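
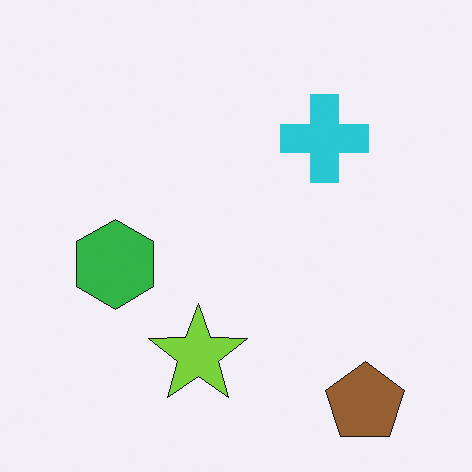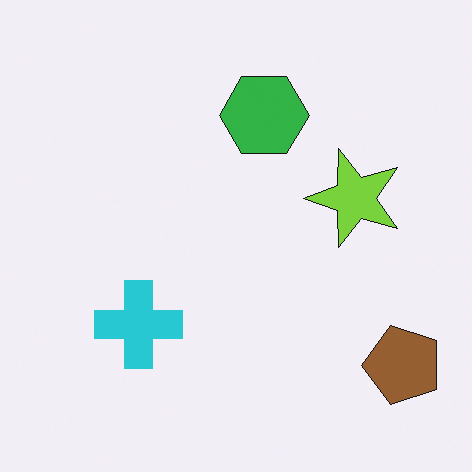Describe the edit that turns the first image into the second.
The image was transposed (reflected across the top-left ↔ bottom-right diagonal).

Shapes have swapped their row and column positions — what was in the top-right is now in the bottom-left — a diagonal reflection.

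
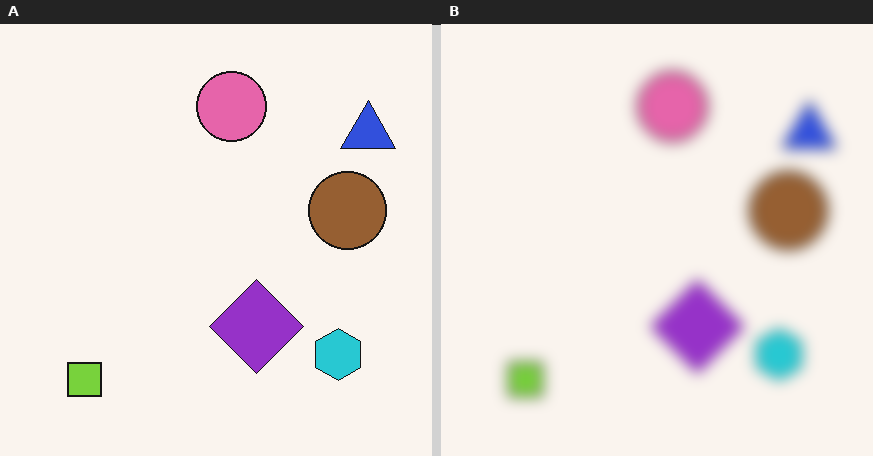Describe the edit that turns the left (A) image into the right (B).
The transformation is: strongly gaussian-blurred.

Shape edges and outlines are uniformly softened across the whole image.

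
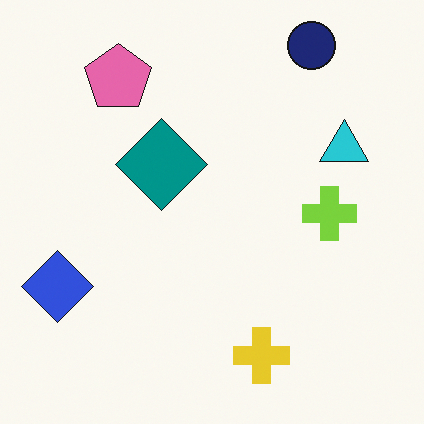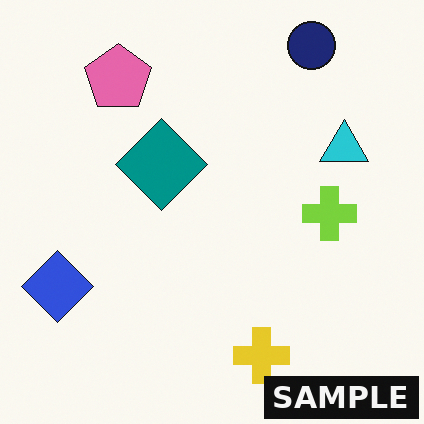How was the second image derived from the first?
It was watermarked with the text "SAMPLE" in the lower-right corner.

A dark label reading "SAMPLE" appears in the lower-right corner.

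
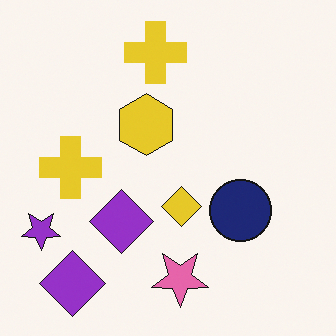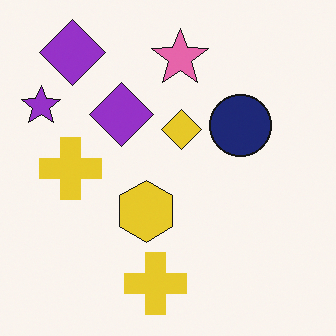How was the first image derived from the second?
The transformation is: flipped vertically (top ↔ bottom).

The pink star is in the top of the second image and the bottom of the first — shapes on opposite sides of the horizontal midline have swapped in a mirror flip.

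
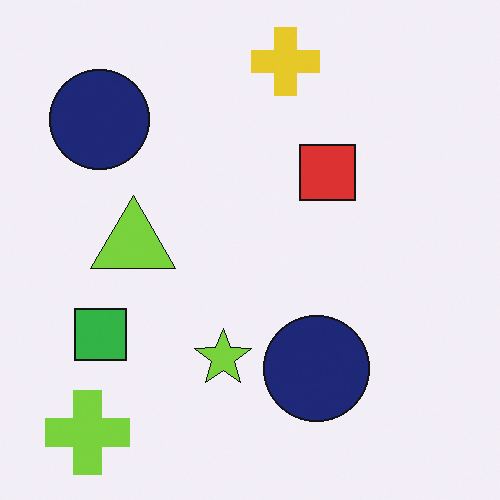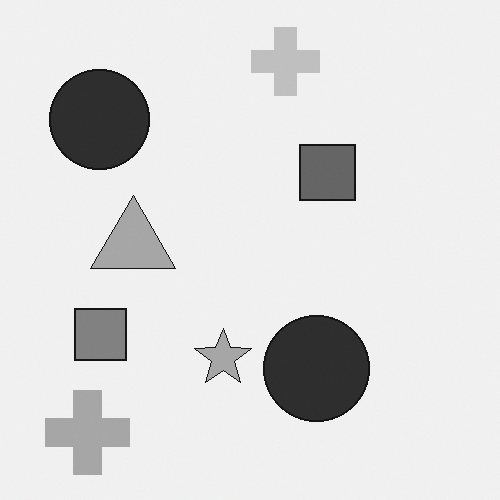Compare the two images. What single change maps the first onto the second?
This is the original image converted to grayscale.

All color is removed — every shape is now a shade of grey.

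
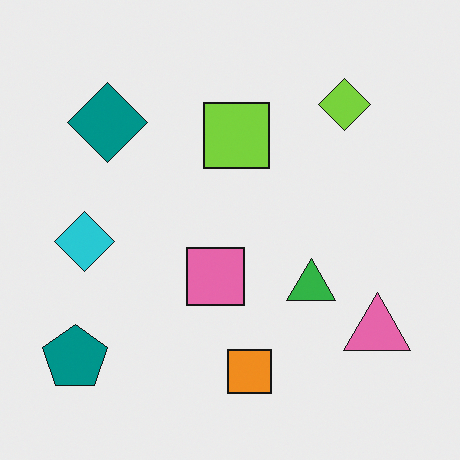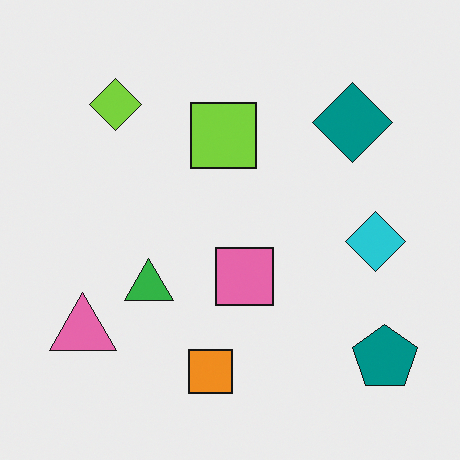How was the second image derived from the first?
The transformation is: flipped horizontally (left ↔ right).

The teal pentagon is in the bottom-left of the first image and the bottom-right of the second — shapes on opposite sides of the vertical midline have swapped in a mirror flip.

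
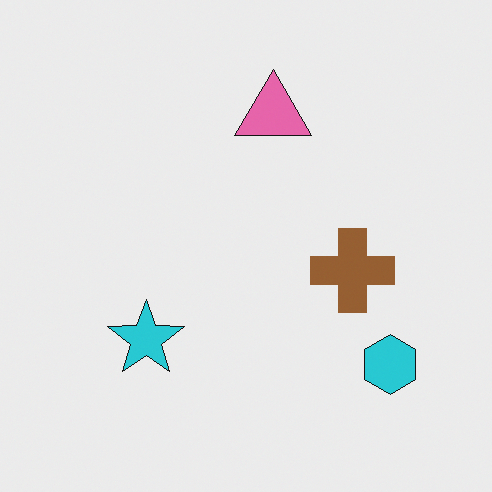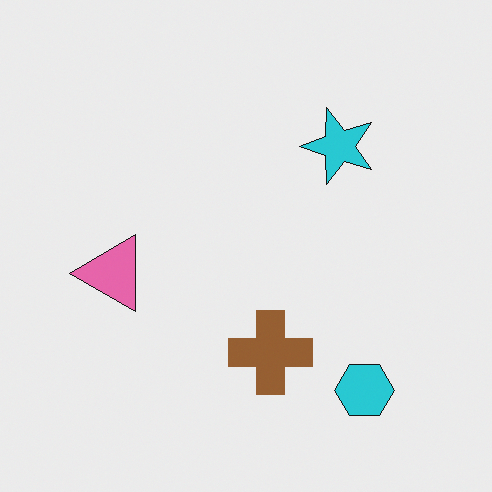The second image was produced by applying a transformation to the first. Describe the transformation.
This is the original image transposed (reflected across the top-left ↔ bottom-right diagonal).

Shapes have swapped their row and column positions — what was in the top-right is now in the bottom-left — a diagonal reflection.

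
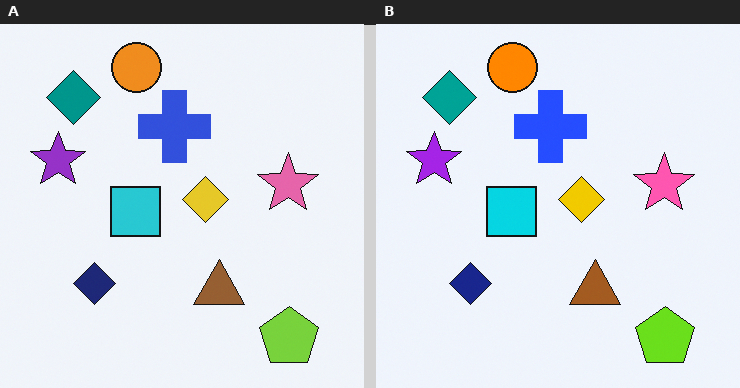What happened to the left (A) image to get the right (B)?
The right (B) image is the left (A) slightly oversaturated.

All colors are more vivid — a global saturation change.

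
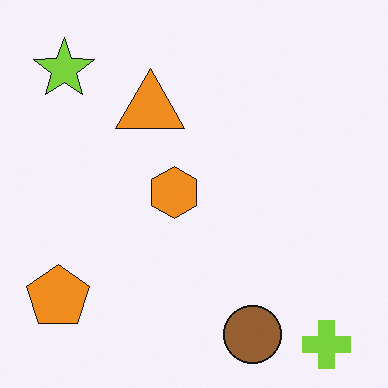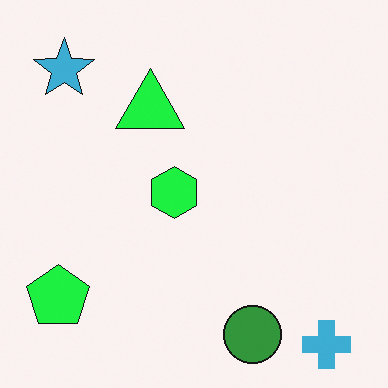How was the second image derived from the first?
Hue-shifted noticeably.

Every shape's color has rotated by the same amount around the hue wheel — a uniform hue shift.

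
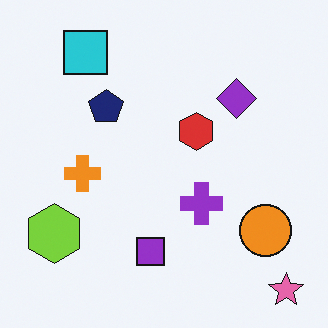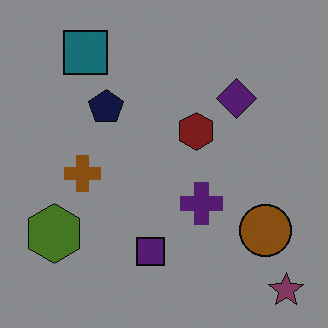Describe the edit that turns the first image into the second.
Noticeably darkened.

Every pixel — background and shapes alike — is uniformly darkened.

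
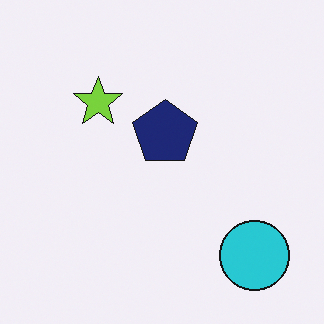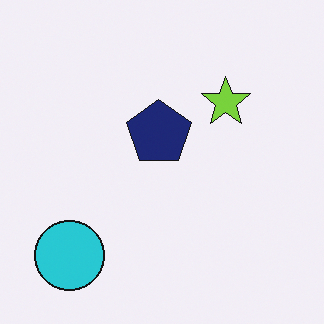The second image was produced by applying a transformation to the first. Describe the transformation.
It was flipped horizontally (left ↔ right).

The cyan circle is in the bottom-right of the first image and the bottom-left of the second — shapes on opposite sides of the vertical midline have swapped in a mirror flip.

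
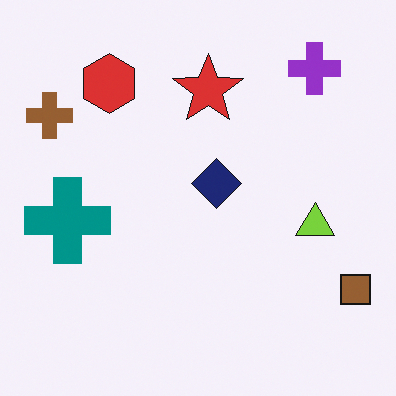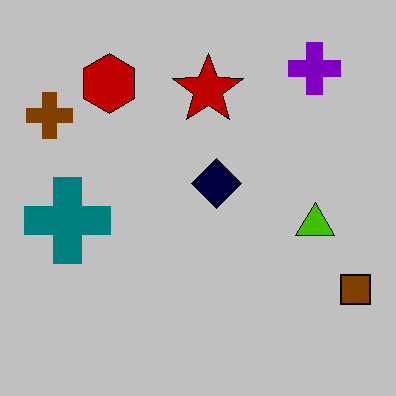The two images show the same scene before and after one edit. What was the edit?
The image was heavily posterized to just a handful of flat colors.

Each flat color has snapped to a coarser quantized level — most visibly, the near-white background has dropped to a flat grey.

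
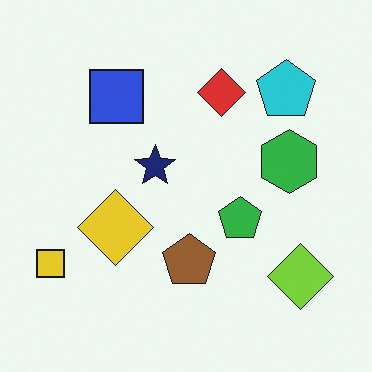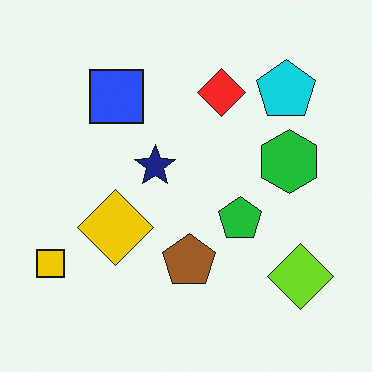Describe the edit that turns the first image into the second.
The image was slightly oversaturated.

All colors are more vivid — a global saturation change.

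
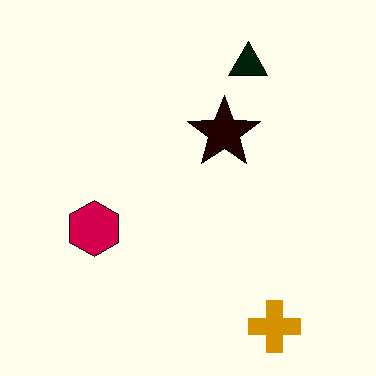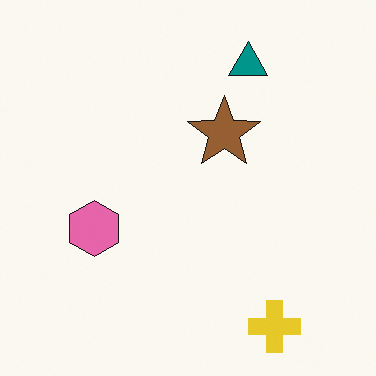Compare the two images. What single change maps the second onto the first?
The image was boosted in contrast.

Tones are pushed away from mid-grey across the whole image — a global contrast change.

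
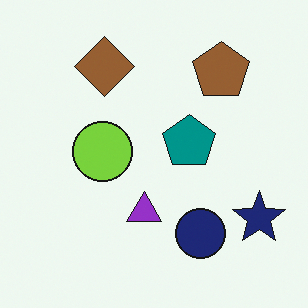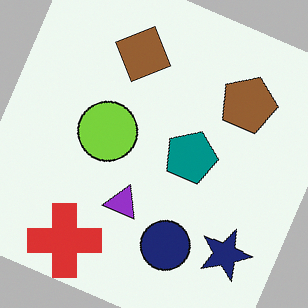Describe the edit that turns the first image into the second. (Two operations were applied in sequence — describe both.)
The second image is the first rotated clockwise by a moderate amount, then overlaid with an additional red cross.

Every shape is tilted by the same angle and the image corners show triangular fill wedges — a whole-image rotation by a non-right angle. A red cross appears in the second image that is absent from the first.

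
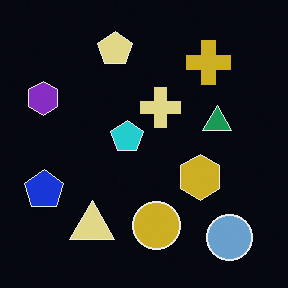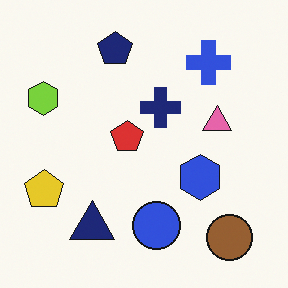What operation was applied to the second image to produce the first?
The transformation is: color-inverted (negative).

The light background has become dark and every shape's color is its complement — a photographic negative.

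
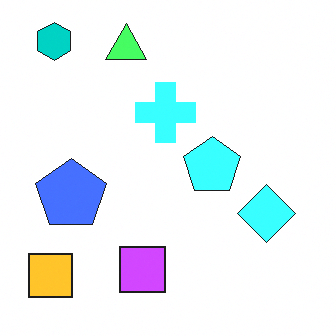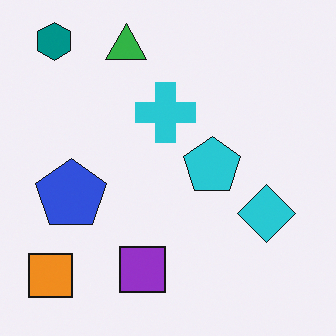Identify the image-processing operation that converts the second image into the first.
This is the original image noticeably brightened.

Every pixel — background and shapes alike — is uniformly brightened.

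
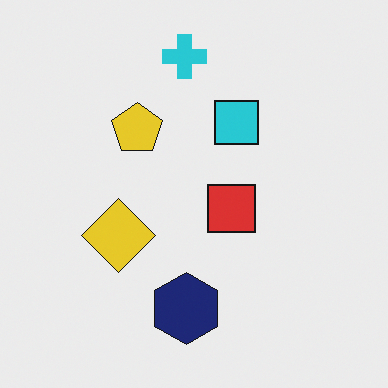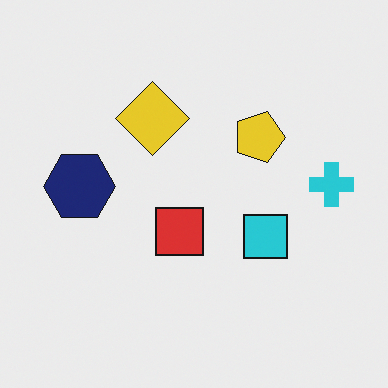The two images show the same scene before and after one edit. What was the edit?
The second image is the first rotated 90° clockwise.

The cyan cross sits in the top of the first image and the right of the second — consistent with a whole-image 90° clockwise rotation.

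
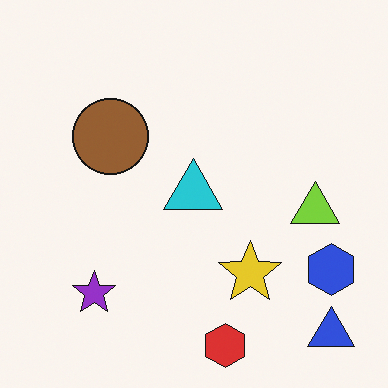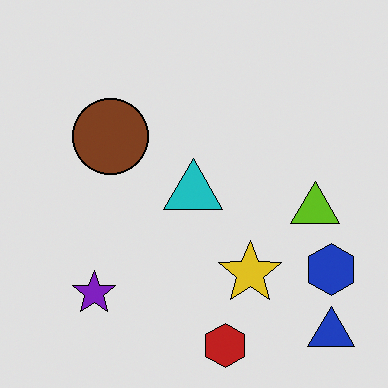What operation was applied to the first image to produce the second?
This is the original image moderately posterized.

Each flat color has snapped to a coarser quantized level — most visibly, the near-white background has dropped to a flat grey.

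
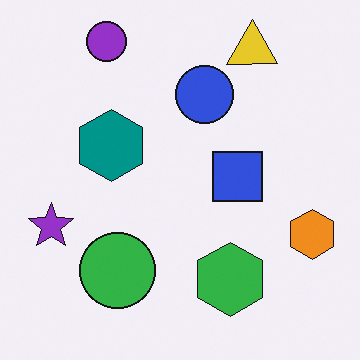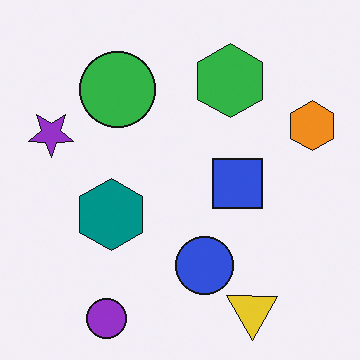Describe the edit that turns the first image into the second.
The transformation is: flipped vertically (top ↔ bottom).

The purple circle is in the top-left of the first image and the bottom-left of the second — shapes on opposite sides of the horizontal midline have swapped in a mirror flip.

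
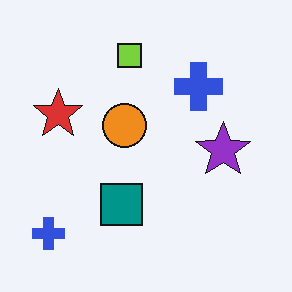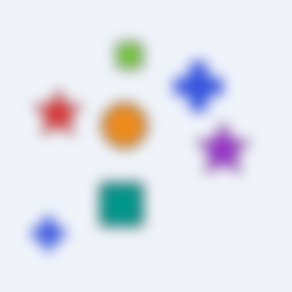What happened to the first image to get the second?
The transformation is: heavily blurred.

Shape edges and outlines are uniformly softened across the whole image.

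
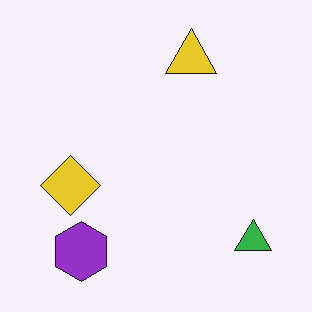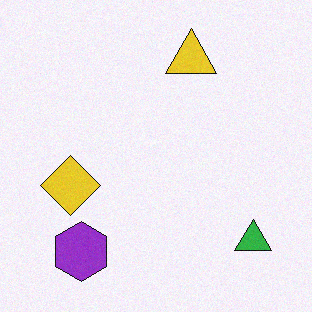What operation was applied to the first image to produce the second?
The transformation is: degraded with light additive noise.

Random speckle covers the whole image, including the flat background.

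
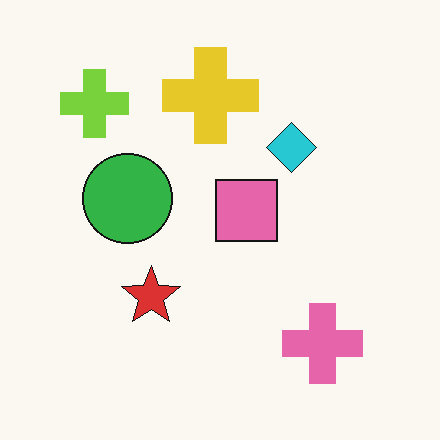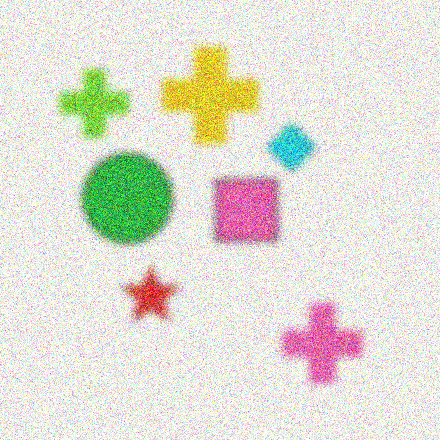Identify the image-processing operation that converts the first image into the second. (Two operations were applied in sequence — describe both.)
The image was noticeably gaussian-blurred, then degraded with strong gaussian noise.

Shape edges and outlines are uniformly softened across the whole image. Random speckle covers the whole image, including the flat background.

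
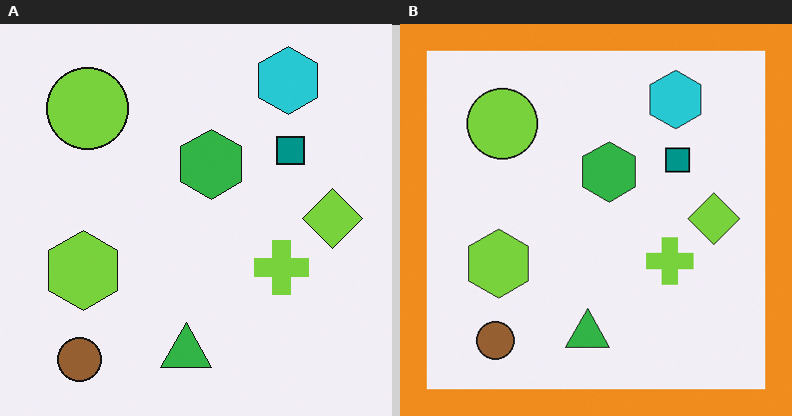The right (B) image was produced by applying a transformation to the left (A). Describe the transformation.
It was framed with a orange border.

A solid orange frame runs around the edge of the right (B) image, with the content slightly shrunk inside it.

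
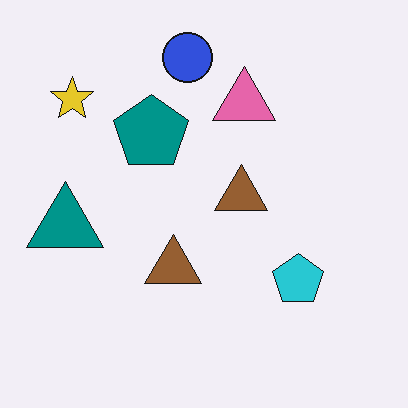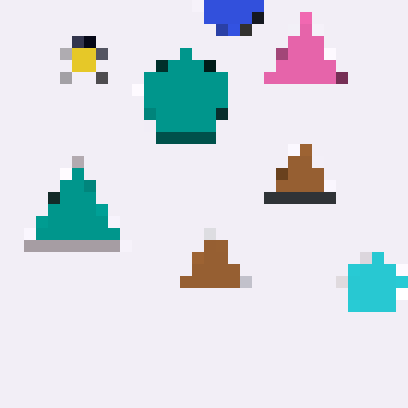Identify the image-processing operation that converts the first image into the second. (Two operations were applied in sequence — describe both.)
Cropped to a modestly smaller region and rescaled, then heavily pixelated into large blocks.

The visible shapes are larger and the field of view is narrower; shapes near the original edges may be partly or wholly outside the frame — a crop-and-rescale. Shapes are reduced to large square blocks; fine edges and outlines are lost — a downscale-then-upscale (mosaic) effect.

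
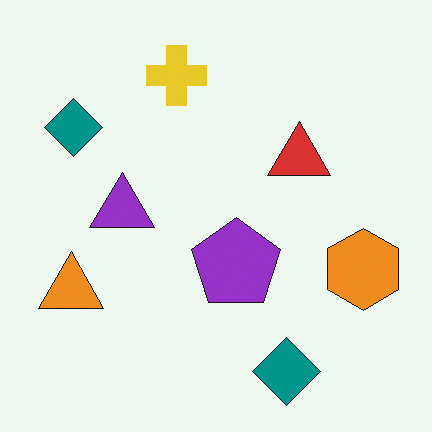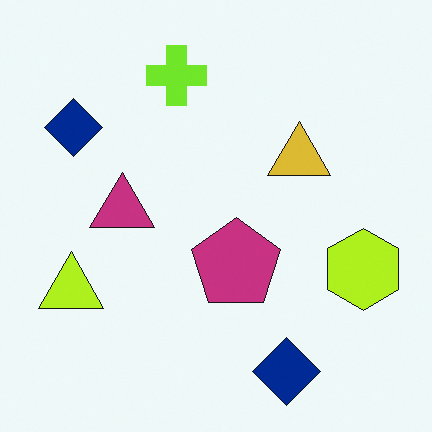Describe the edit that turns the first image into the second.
The image was hue-shifted by a small amount.

Every shape's color has rotated by the same amount around the hue wheel — a uniform hue shift.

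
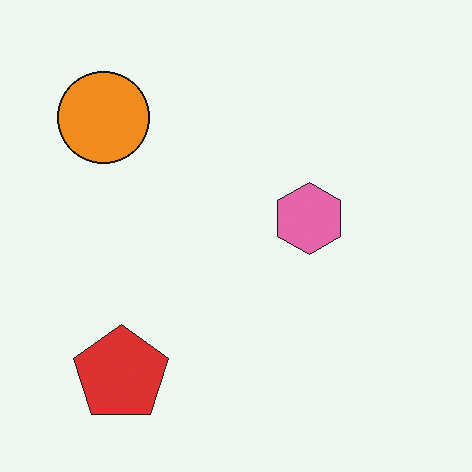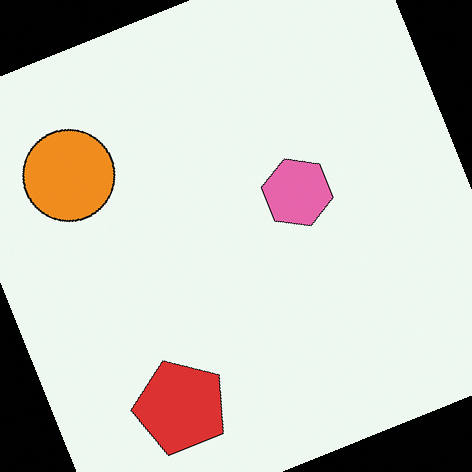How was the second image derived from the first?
The image was rotated counter-clockwise by a clearly visible amount.

Every shape is tilted by the same angle and the image corners show triangular fill wedges — a whole-image rotation by a non-right angle.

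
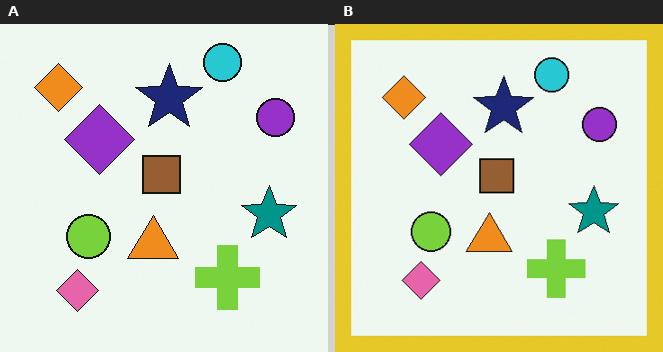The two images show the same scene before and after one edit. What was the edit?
This is the original image framed with a yellow border.

A solid yellow frame runs around the edge of the right (B) image, with the content slightly shrunk inside it.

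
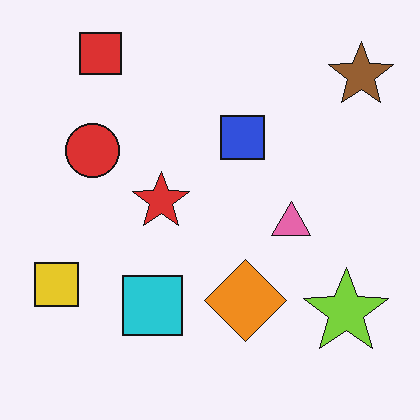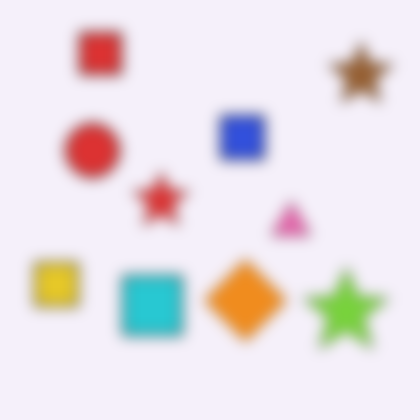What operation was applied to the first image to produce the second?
The second image is the first heavily blurred.

Shape edges and outlines are uniformly softened across the whole image.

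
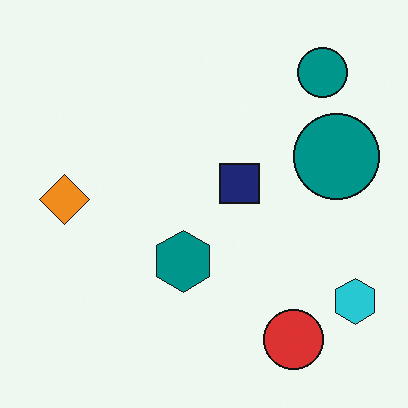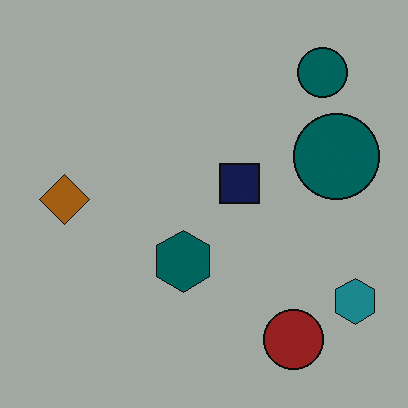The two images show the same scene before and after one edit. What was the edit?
It was noticeably darkened.

Every pixel — background and shapes alike — is uniformly darkened.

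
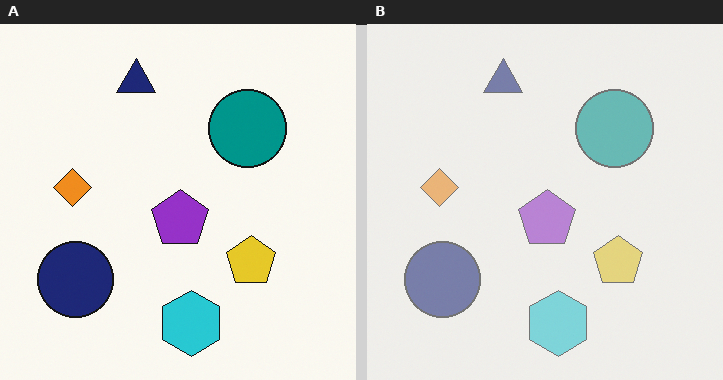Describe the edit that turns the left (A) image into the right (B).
The transformation is: washed out (contrast reduced).

Tones are pushed toward mid-grey across the whole image — a global contrast change.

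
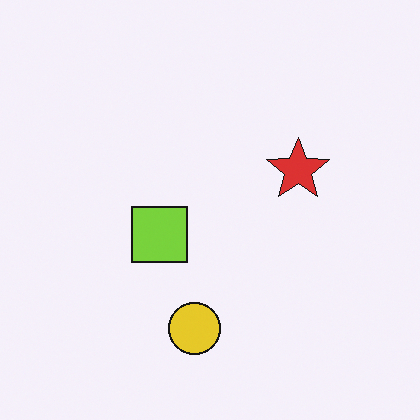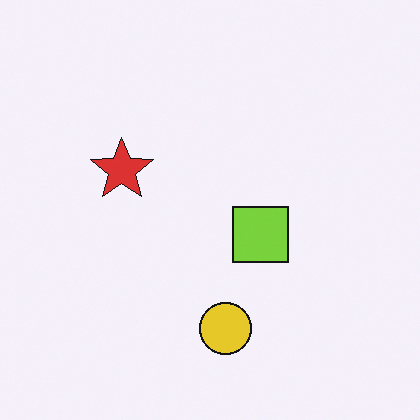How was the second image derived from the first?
The second image is the first flipped horizontally (left ↔ right).

The red star is in the right of the first image and the left of the second — shapes on opposite sides of the vertical midline have swapped in a mirror flip.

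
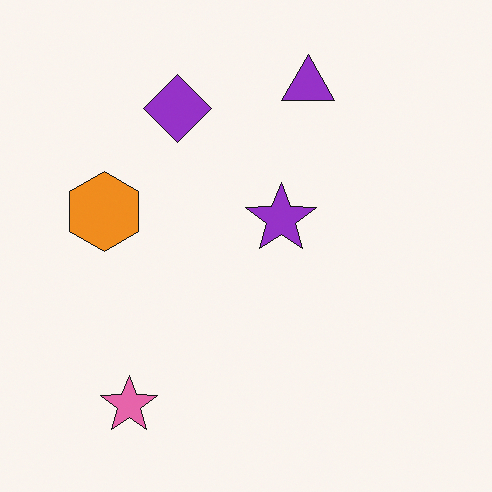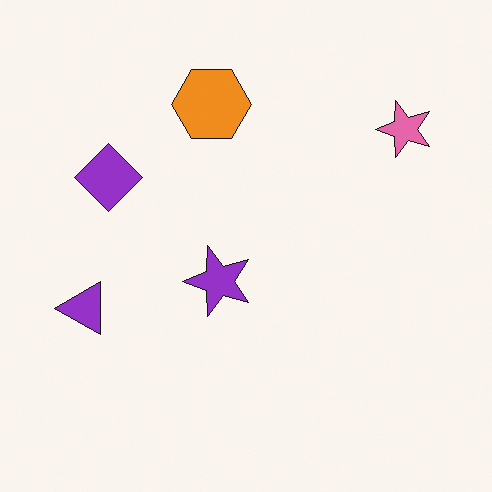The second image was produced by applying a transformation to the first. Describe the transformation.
The transformation is: transposed (reflected across the top-left ↔ bottom-right diagonal).

Shapes have swapped their row and column positions — what was in the top-right is now in the bottom-left — a diagonal reflection.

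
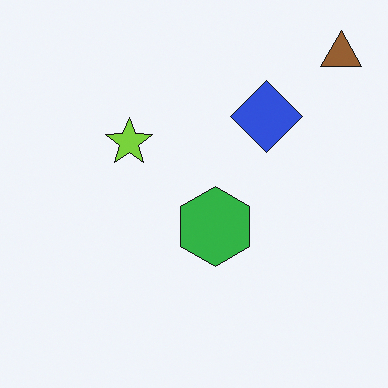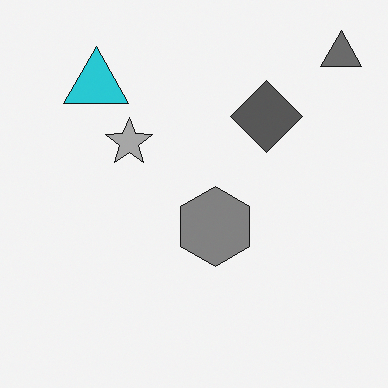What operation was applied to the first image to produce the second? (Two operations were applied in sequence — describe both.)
Converted to grayscale, then overlaid with an additional cyan triangle.

All color is removed — every shape is now a shade of grey. A cyan triangle appears in the second image that is absent from the first.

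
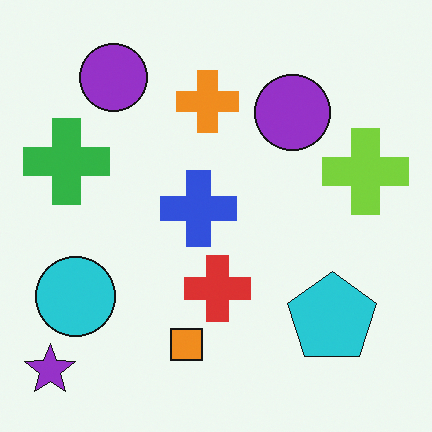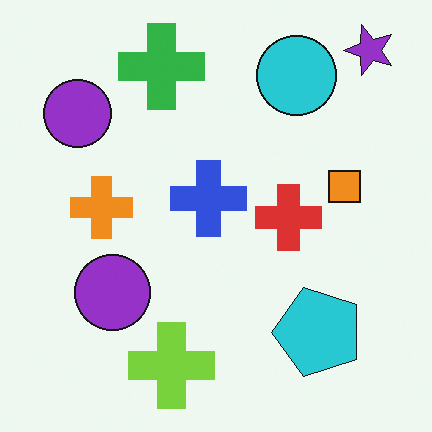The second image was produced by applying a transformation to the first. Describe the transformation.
The transformation is: transposed (reflected across the top-left ↔ bottom-right diagonal).

Shapes have swapped their row and column positions — what was in the top-right is now in the bottom-left — a diagonal reflection.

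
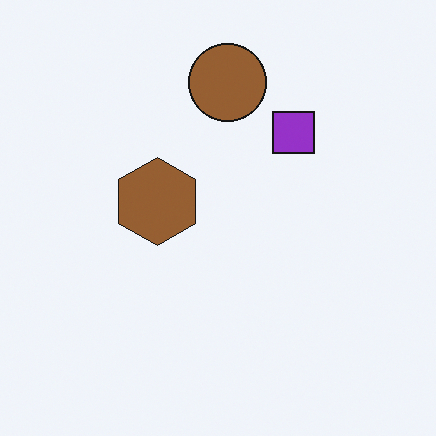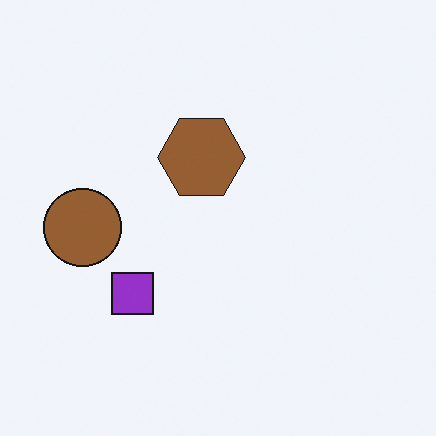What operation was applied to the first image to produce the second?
The transformation is: transposed (reflected across the top-left ↔ bottom-right diagonal).

Shapes have swapped their row and column positions — what was in the top-right is now in the bottom-left — a diagonal reflection.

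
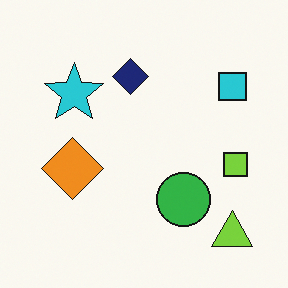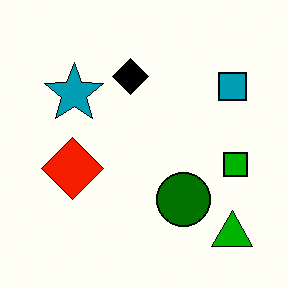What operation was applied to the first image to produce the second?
It was boosted in contrast.

Tones are pushed away from mid-grey across the whole image — a global contrast change.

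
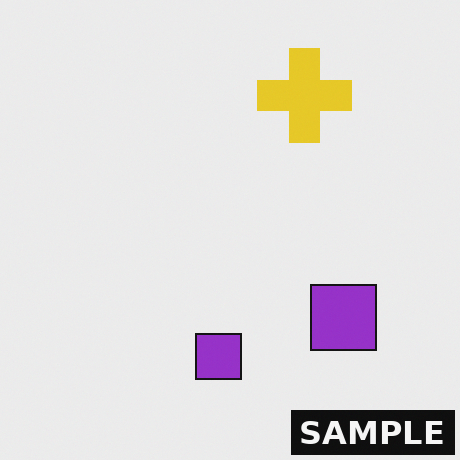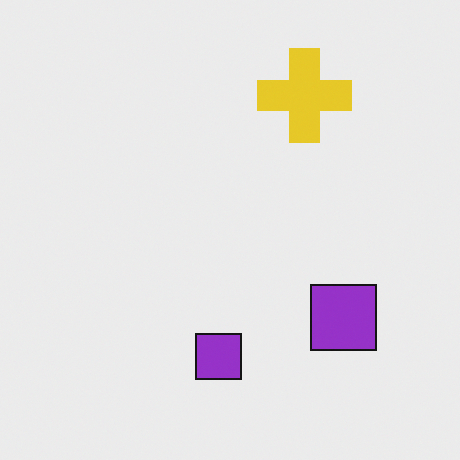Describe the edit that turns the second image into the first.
The first image is the second watermarked with the text "SAMPLE" in the lower-right corner.

A dark label reading "SAMPLE" appears in the lower-right corner.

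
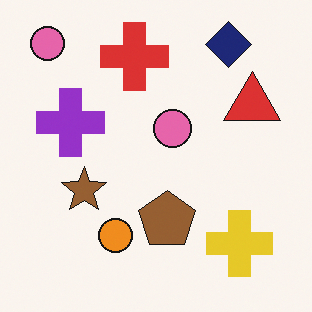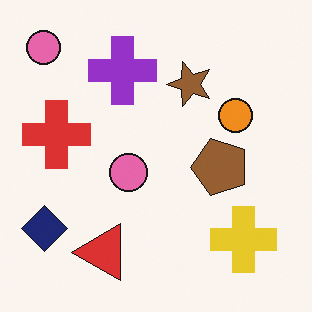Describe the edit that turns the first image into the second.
The image was transposed (reflected across the top-left ↔ bottom-right diagonal).

Shapes have swapped their row and column positions — what was in the top-right is now in the bottom-left — a diagonal reflection.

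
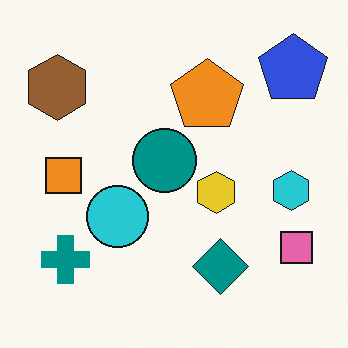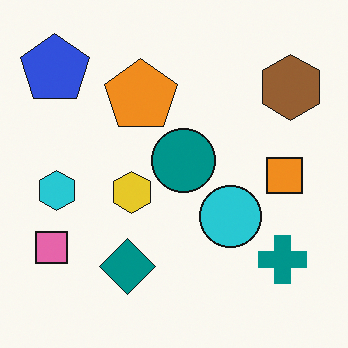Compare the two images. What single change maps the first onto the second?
This is the original image flipped horizontally (left ↔ right).

The pink square is in the bottom-right of the first image and the bottom-left of the second — shapes on opposite sides of the vertical midline have swapped in a mirror flip.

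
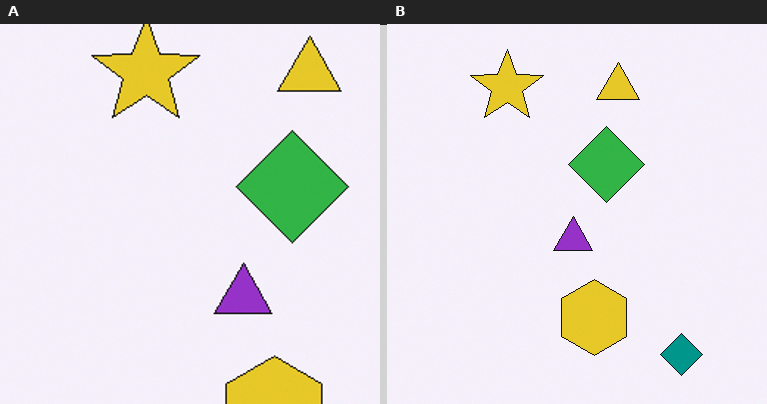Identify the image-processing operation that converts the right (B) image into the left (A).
Cropped slightly and scaled back up.

The visible shapes are larger and the field of view is narrower; shapes near the original edges may be partly or wholly outside the frame — a crop-and-rescale.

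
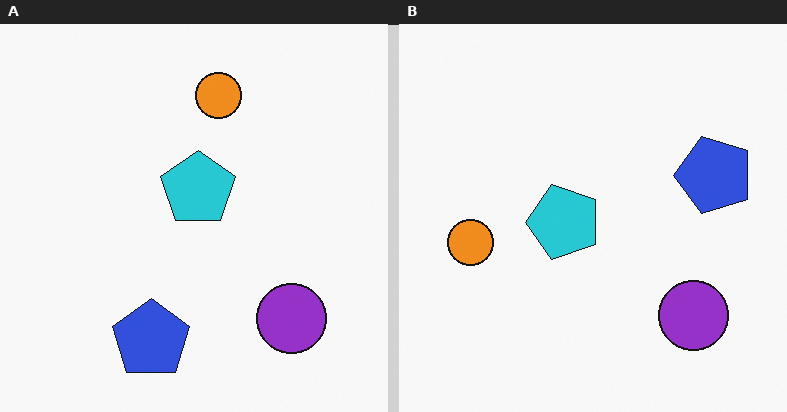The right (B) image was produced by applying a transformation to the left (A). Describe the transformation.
The transformation is: transposed (reflected across the top-left ↔ bottom-right diagonal).

Shapes have swapped their row and column positions — what was in the top-right is now in the bottom-left — a diagonal reflection.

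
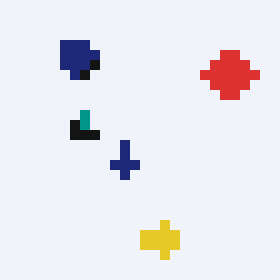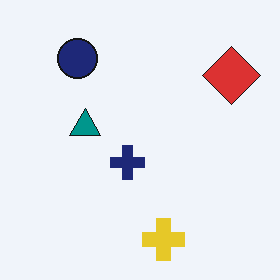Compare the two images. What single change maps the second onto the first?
The first image is the second coarsely pixelated.

Shapes are reduced to large square blocks; fine edges and outlines are lost — a downscale-then-upscale (mosaic) effect.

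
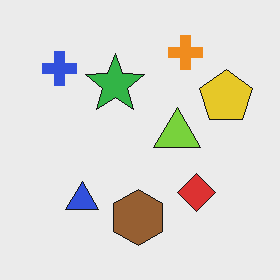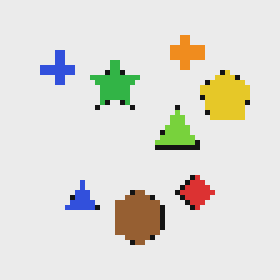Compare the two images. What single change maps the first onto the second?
It was lightly pixelated (a mild mosaic effect).

Shapes are reduced to large square blocks; fine edges and outlines are lost — a downscale-then-upscale (mosaic) effect.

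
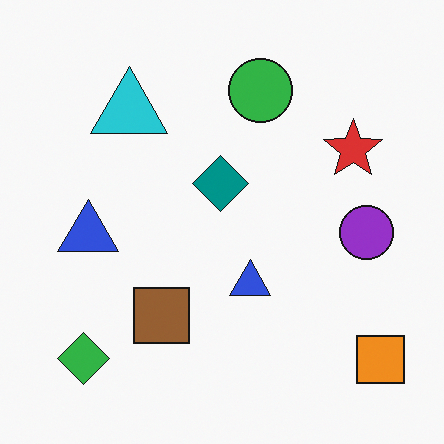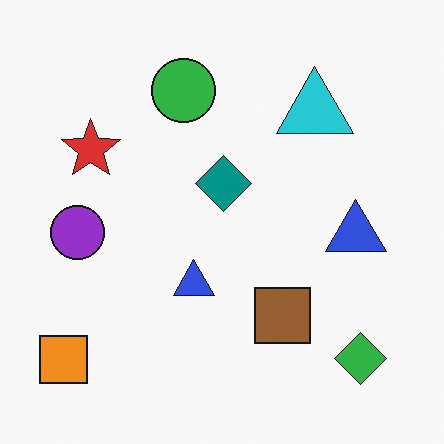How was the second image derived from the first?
Flipped horizontally (left ↔ right).

The orange square is in the bottom-right of the first image and the bottom-left of the second — shapes on opposite sides of the vertical midline have swapped in a mirror flip.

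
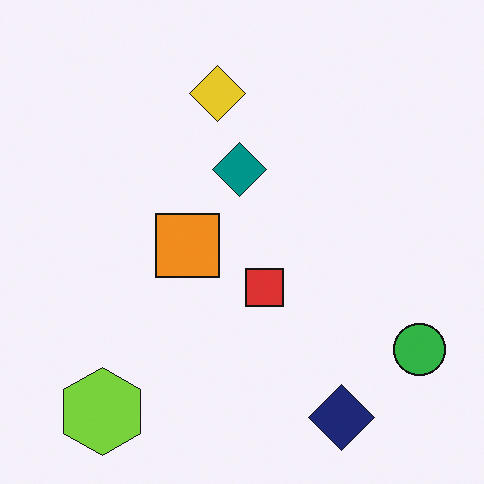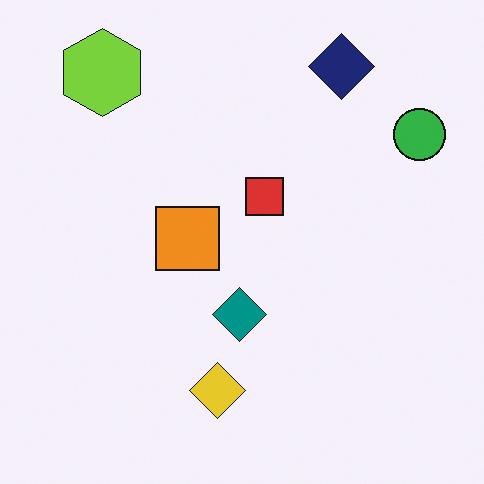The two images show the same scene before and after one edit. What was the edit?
It was flipped vertically (top ↔ bottom).

The navy diamond is in the bottom-right of the first image and the top-right of the second — shapes on opposite sides of the horizontal midline have swapped in a mirror flip.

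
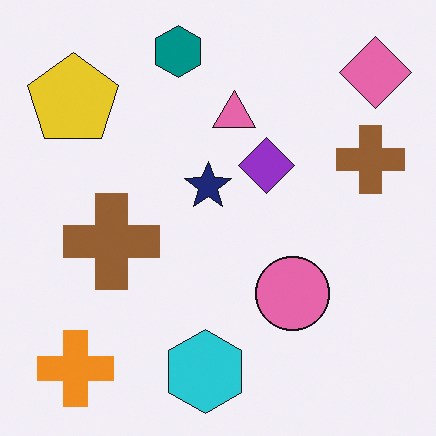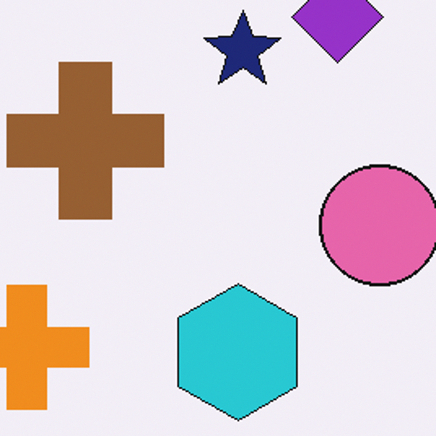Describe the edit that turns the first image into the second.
The transformation is: cropped to a noticeably smaller region and rescaled.

The visible shapes are larger and the field of view is narrower; shapes near the original edges may be partly or wholly outside the frame — a crop-and-rescale.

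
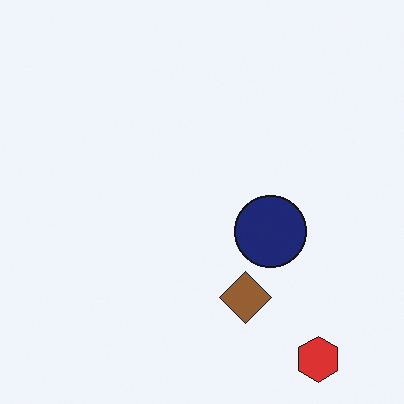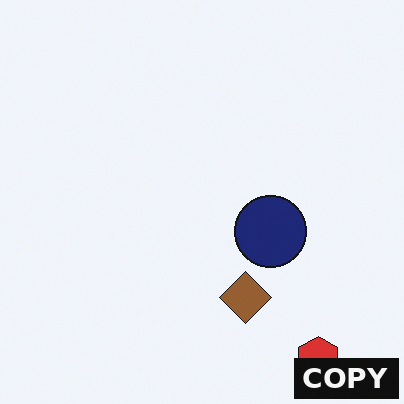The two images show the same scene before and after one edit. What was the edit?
The second image is the first watermarked with the text "COPY" in the lower-right corner.

A dark label reading "COPY" appears in the lower-right corner.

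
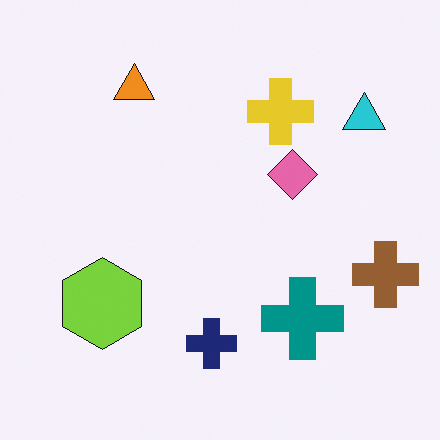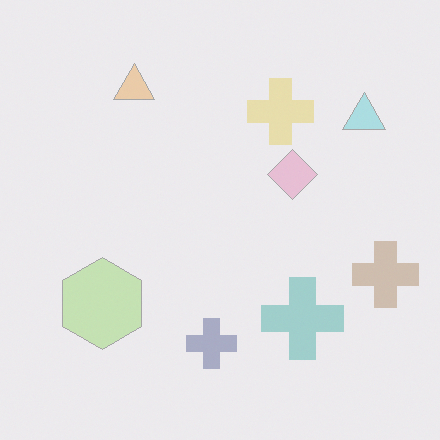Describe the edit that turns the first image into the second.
It was washed out (contrast reduced).

Tones are pushed toward mid-grey across the whole image — a global contrast change.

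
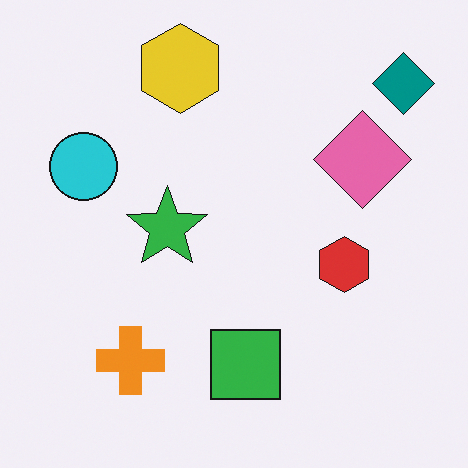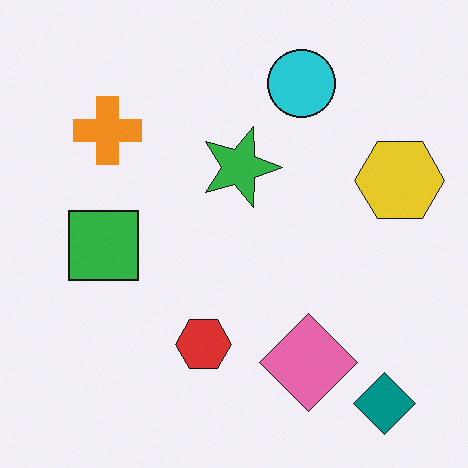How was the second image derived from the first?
It was rotated 90° clockwise.

The teal diamond sits in the top-right of the first image and the bottom-right of the second — consistent with a whole-image 90° clockwise rotation.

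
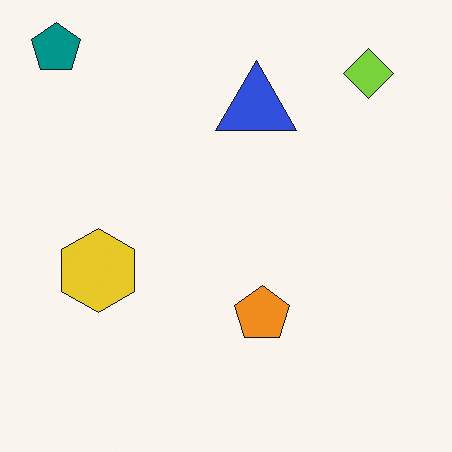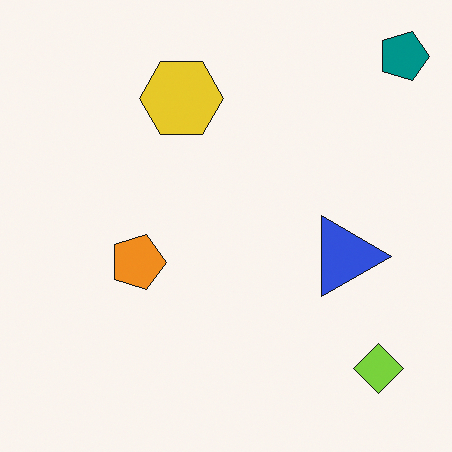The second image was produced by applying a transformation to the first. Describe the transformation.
Rotated 90° clockwise.

The teal pentagon sits in the top-left of the first image and the top-right of the second — consistent with a whole-image 90° clockwise rotation.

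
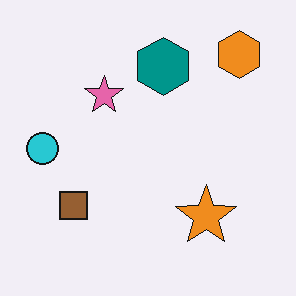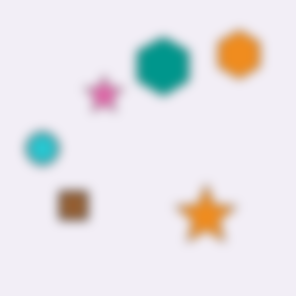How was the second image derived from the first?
It was strongly gaussian-blurred.

Shape edges and outlines are uniformly softened across the whole image.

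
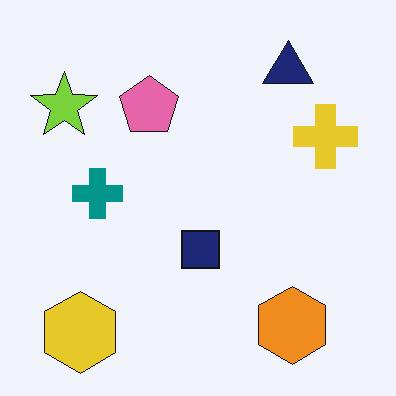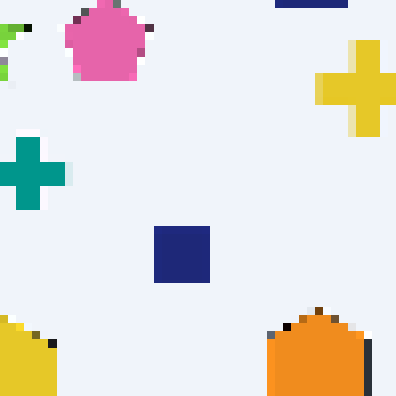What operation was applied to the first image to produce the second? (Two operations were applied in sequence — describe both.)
Cropped slightly and scaled back up, then pixelated into visible square blocks.

The visible shapes are larger and the field of view is narrower; shapes near the original edges may be partly or wholly outside the frame — a crop-and-rescale. Shapes are reduced to large square blocks; fine edges and outlines are lost — a downscale-then-upscale (mosaic) effect.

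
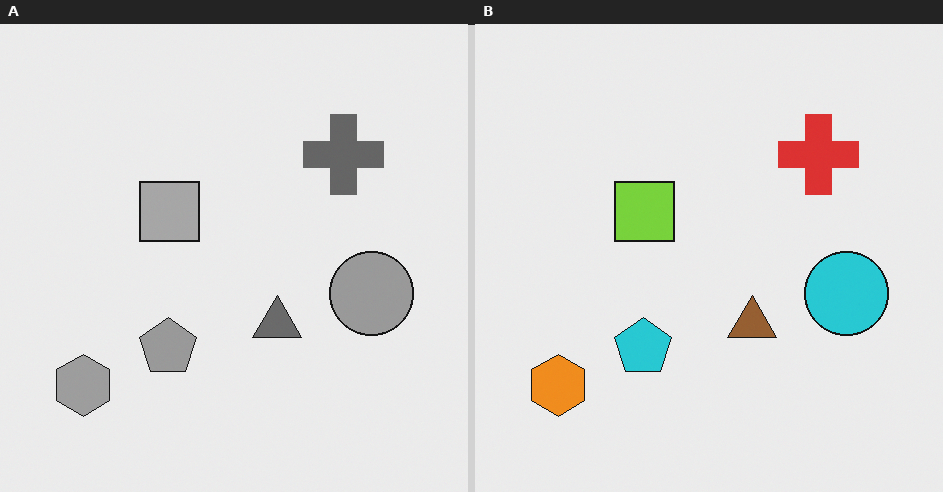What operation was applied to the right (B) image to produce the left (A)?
This is the original image converted to grayscale.

All color is removed — every shape is now a shade of grey.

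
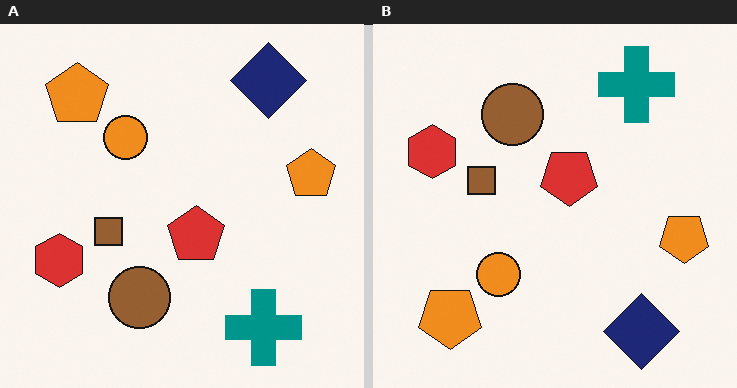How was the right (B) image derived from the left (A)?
This is the original image flipped vertically (top ↔ bottom).

The navy diamond is in the top-right of the left (A) image and the bottom-right of the right (B) — shapes on opposite sides of the horizontal midline have swapped in a mirror flip.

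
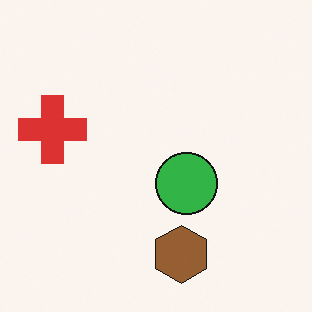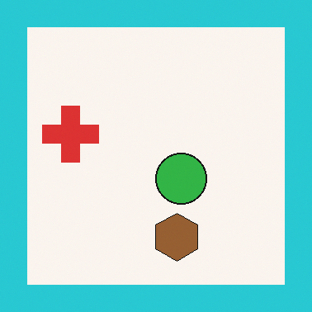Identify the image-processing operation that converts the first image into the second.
The second image is the first framed with a cyan border.

A solid cyan frame runs around the edge of the second image, with the content slightly shrunk inside it.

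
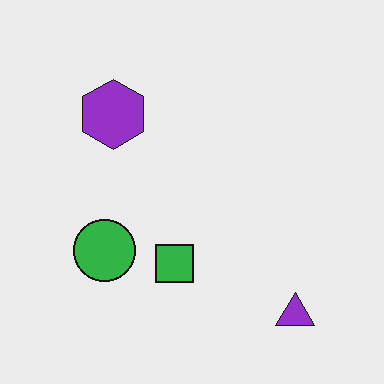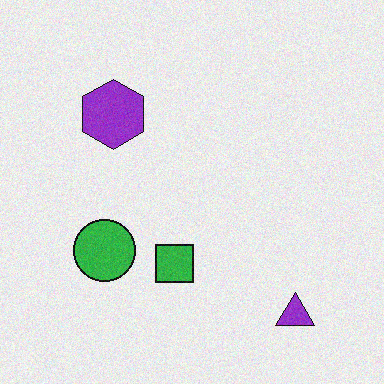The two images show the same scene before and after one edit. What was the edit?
It was degraded with a light layer of grain.

Random speckle covers the whole image, including the flat background.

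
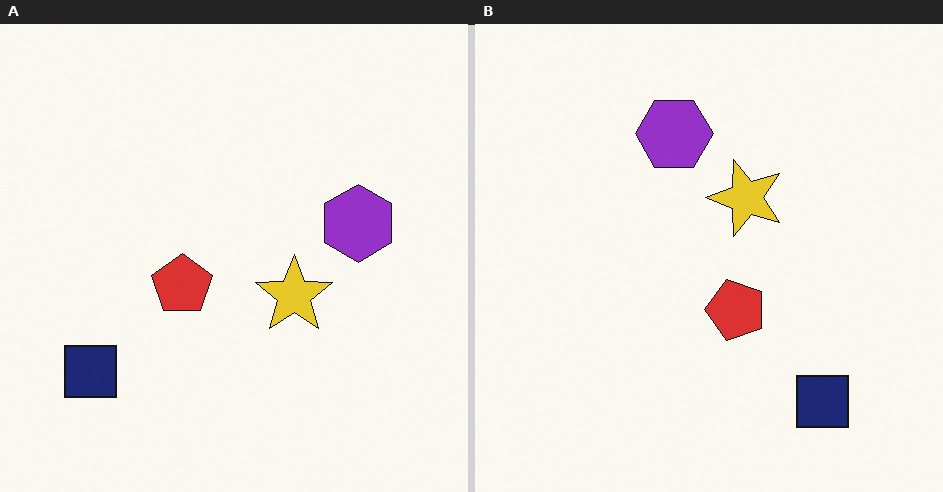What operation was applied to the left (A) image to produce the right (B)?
This is the original image rotated 90° counter-clockwise.

The navy square sits in the bottom-left of the left (A) image and the bottom-right of the right (B) — consistent with a whole-image 90° counter-clockwise rotation.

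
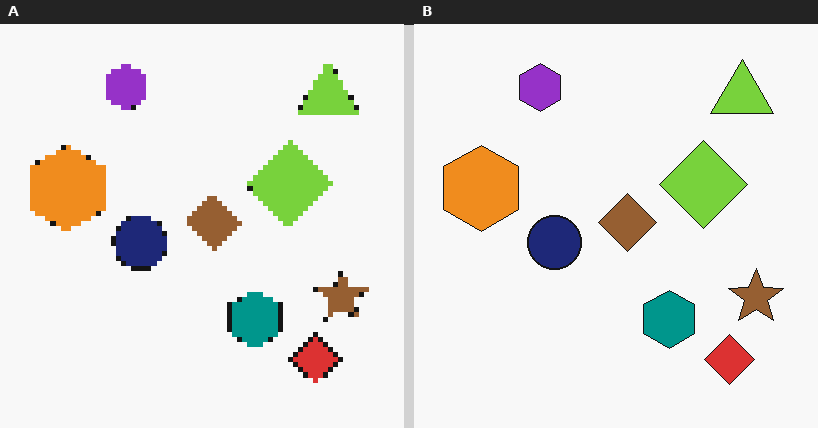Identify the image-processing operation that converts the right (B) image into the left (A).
Lightly pixelated (a mild mosaic effect).

Shapes are reduced to large square blocks; fine edges and outlines are lost — a downscale-then-upscale (mosaic) effect.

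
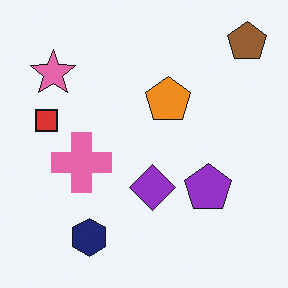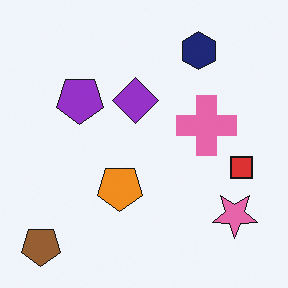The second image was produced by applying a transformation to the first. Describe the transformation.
It was rotated 180°.

The brown pentagon sits in the top-right of the first image and the bottom-left of the second — consistent with a whole-image 180° rotation.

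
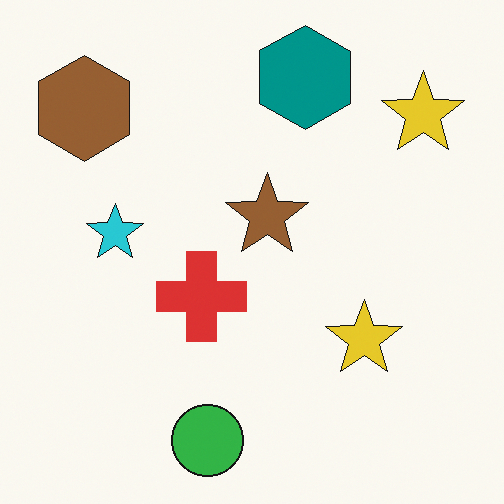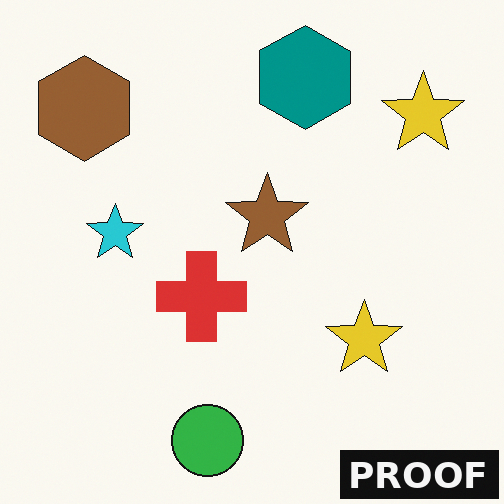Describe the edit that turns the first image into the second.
The second image is the first watermarked with the text "PROOF" in the lower-right corner.

A dark label reading "PROOF" appears in the lower-right corner.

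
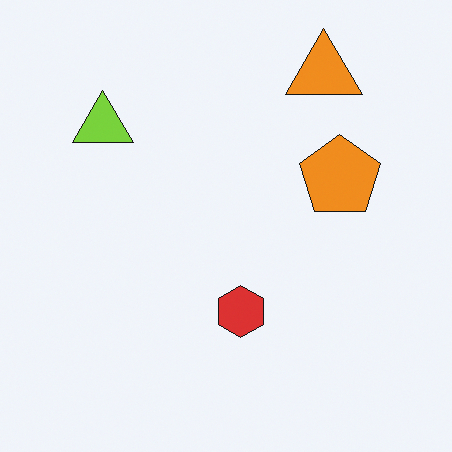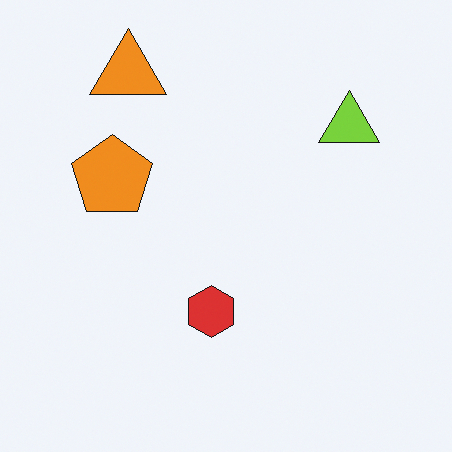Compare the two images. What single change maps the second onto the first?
The transformation is: flipped horizontally (left ↔ right).

The lime triangle is in the top-right of the second image and the top-left of the first — shapes on opposite sides of the vertical midline have swapped in a mirror flip.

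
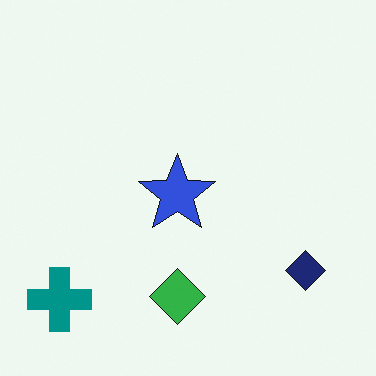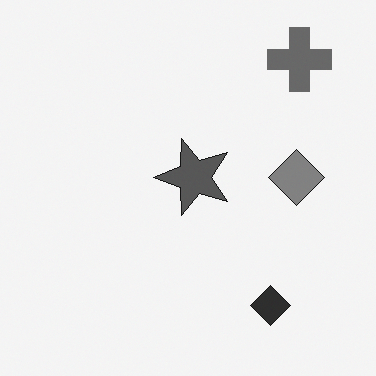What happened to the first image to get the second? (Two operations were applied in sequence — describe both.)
The image was converted to grayscale, then transposed (reflected across the top-left ↔ bottom-right diagonal).

All color is removed — every shape is now a shade of grey. Shapes have swapped their row and column positions — what was in the top-right is now in the bottom-left — a diagonal reflection.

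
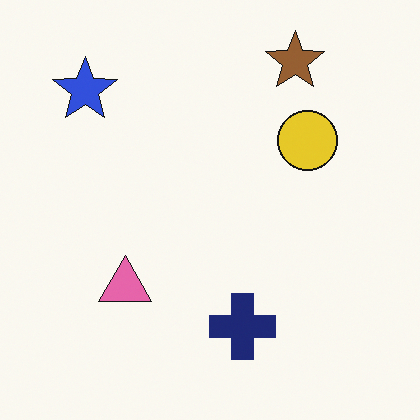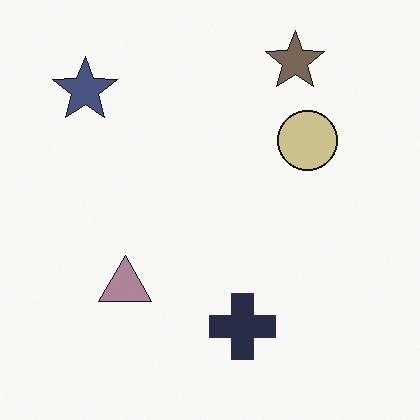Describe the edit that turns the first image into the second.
The transformation is: heavily desaturated.

All colors are more muted and greyish — a global saturation change.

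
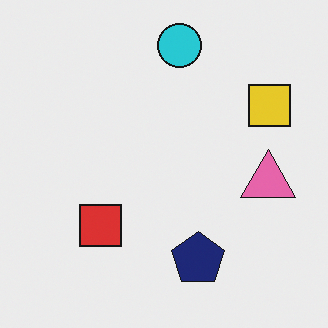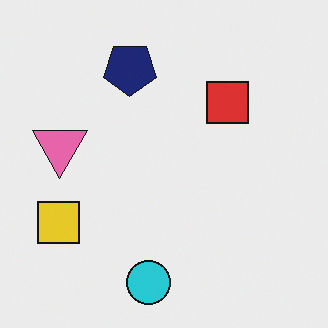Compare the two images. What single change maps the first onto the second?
The image was rotated 180°.

The yellow square sits in the top-right of the first image and the bottom-left of the second — consistent with a whole-image 180° rotation.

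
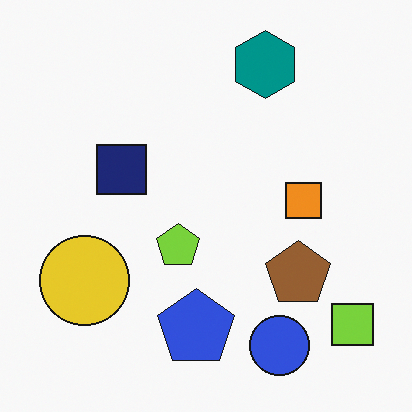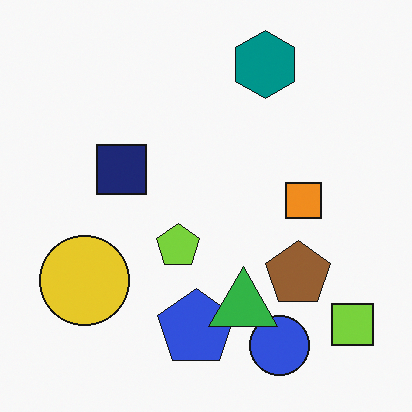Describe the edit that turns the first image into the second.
The second image is the first overlaid with an additional green triangle.

A green triangle appears in the second image that is absent from the first.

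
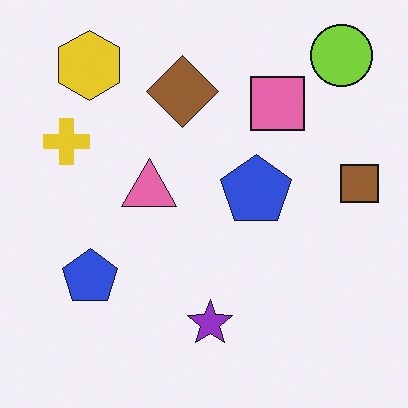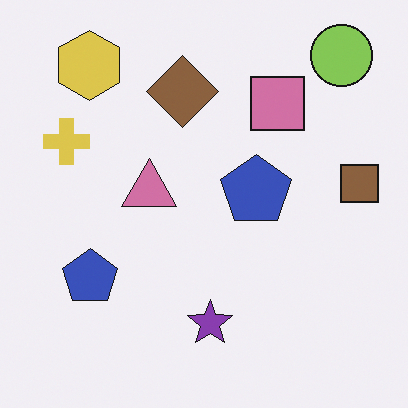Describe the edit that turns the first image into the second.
This is the original image slightly desaturated.

All colors are more muted and greyish — a global saturation change.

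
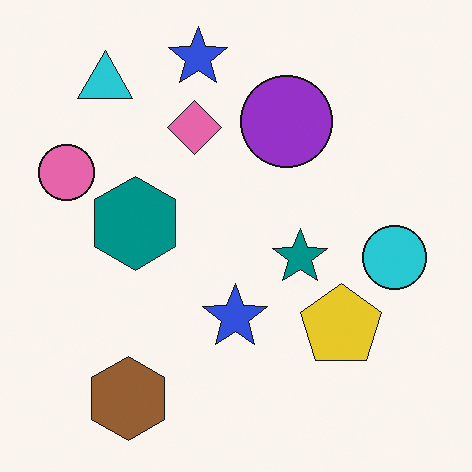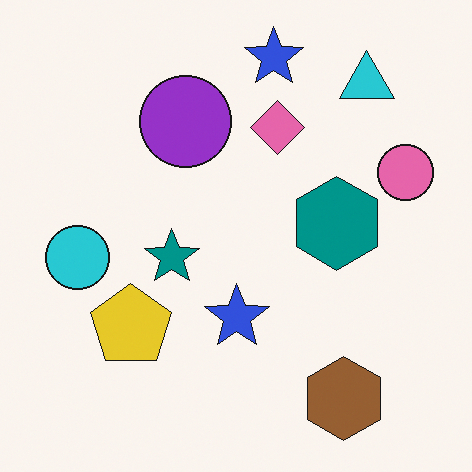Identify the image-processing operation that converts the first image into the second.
Flipped horizontally (left ↔ right).

The pink circle is in the left of the first image and the right of the second — shapes on opposite sides of the vertical midline have swapped in a mirror flip.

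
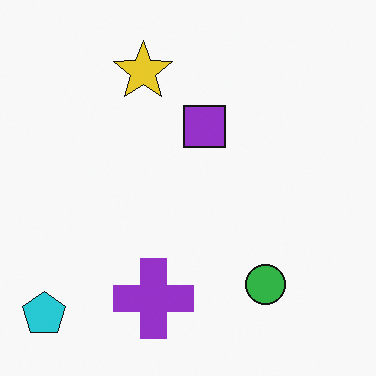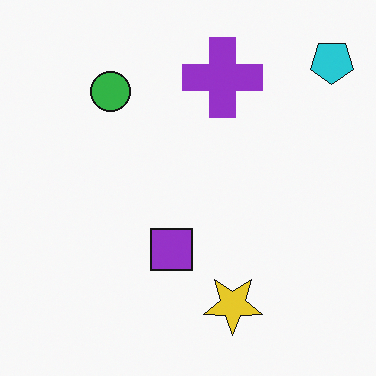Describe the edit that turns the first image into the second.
The image was rotated 180°.

The cyan pentagon sits in the bottom-left of the first image and the top-right of the second — consistent with a whole-image 180° rotation.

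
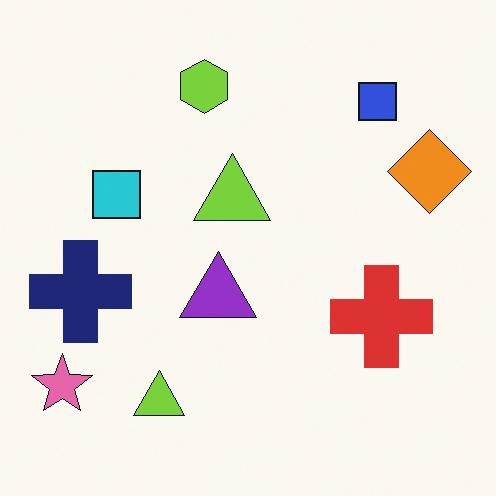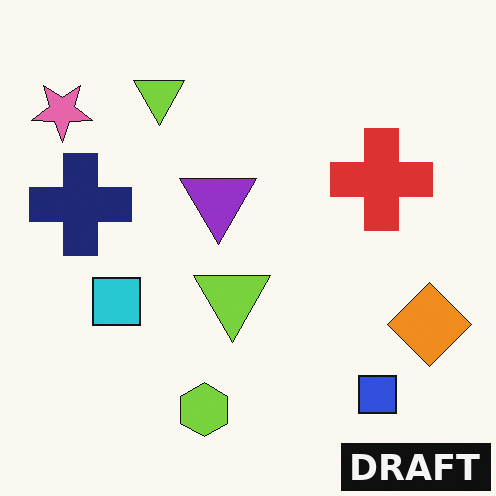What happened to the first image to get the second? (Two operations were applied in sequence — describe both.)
It was flipped vertically (top ↔ bottom), then watermarked with the text "DRAFT" in the lower-right corner.

The lime hexagon is in the top of the first image and the bottom of the second — shapes on opposite sides of the horizontal midline have swapped in a mirror flip. A dark label reading "DRAFT" appears in the lower-right corner.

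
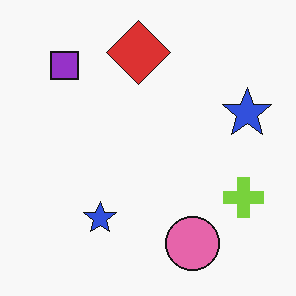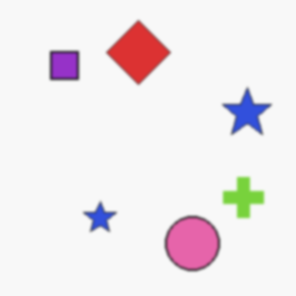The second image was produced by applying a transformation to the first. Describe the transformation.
The image was given a subtle gaussian blur.

Shape edges and outlines are uniformly softened across the whole image.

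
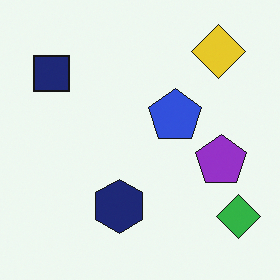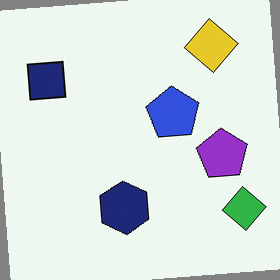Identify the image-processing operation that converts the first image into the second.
The image was rotated counter-clockwise by a few degrees.

Every shape is tilted by the same angle and the image corners show triangular fill wedges — a whole-image rotation by a non-right angle.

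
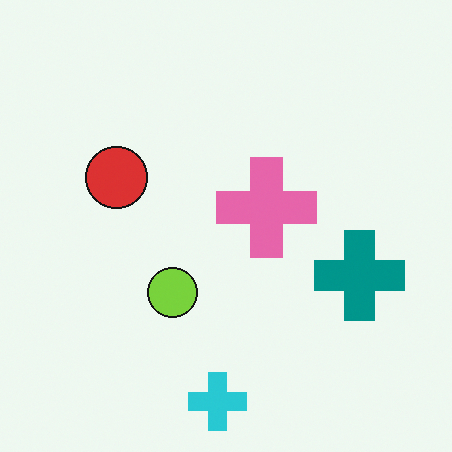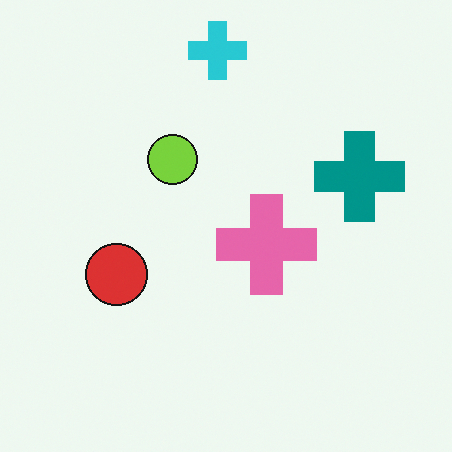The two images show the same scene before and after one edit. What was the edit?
It was flipped vertically (top ↔ bottom).

The cyan cross is in the bottom of the first image and the top of the second — shapes on opposite sides of the horizontal midline have swapped in a mirror flip.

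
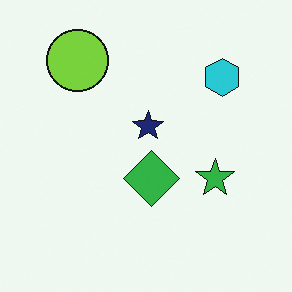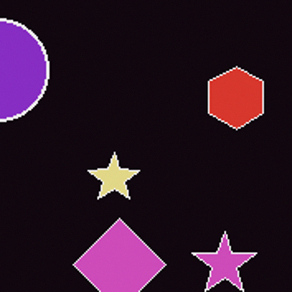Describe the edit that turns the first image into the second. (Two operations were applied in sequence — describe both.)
The second image is the first color-inverted (negative), then cropped tightly and scaled back up.

The light background has become dark and every shape's color is its complement — a photographic negative. The visible shapes are larger and the field of view is narrower; shapes near the original edges may be partly or wholly outside the frame — a crop-and-rescale.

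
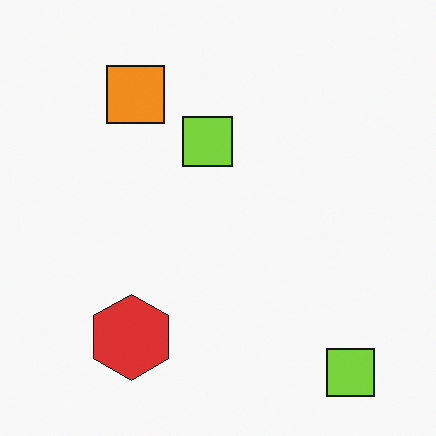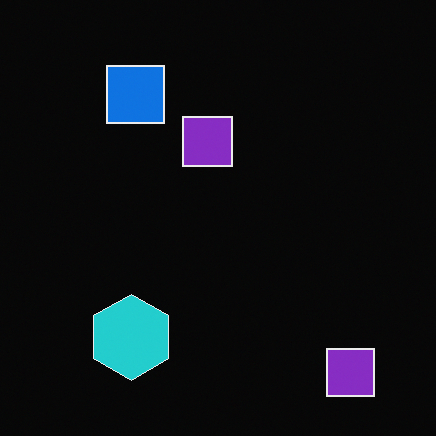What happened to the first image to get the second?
The image was color-inverted (negative).

The light background has become dark and every shape's color is its complement — a photographic negative.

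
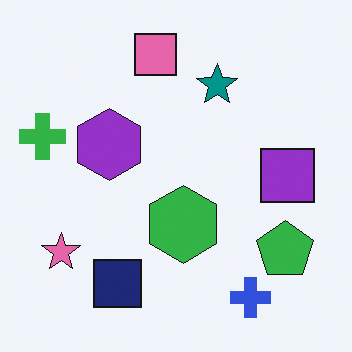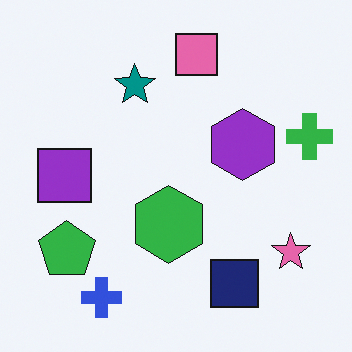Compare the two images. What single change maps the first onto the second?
The image was flipped horizontally (left ↔ right).

The green cross is in the left of the first image and the right of the second — shapes on opposite sides of the vertical midline have swapped in a mirror flip.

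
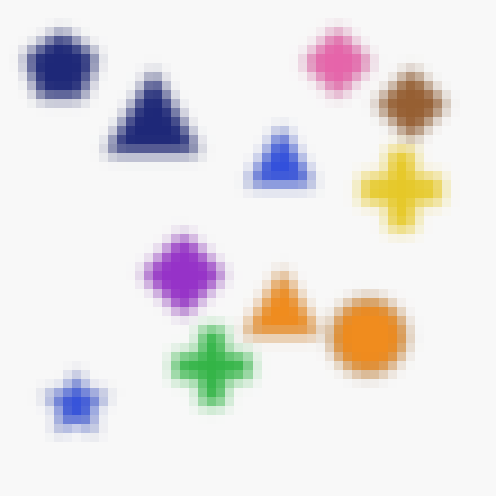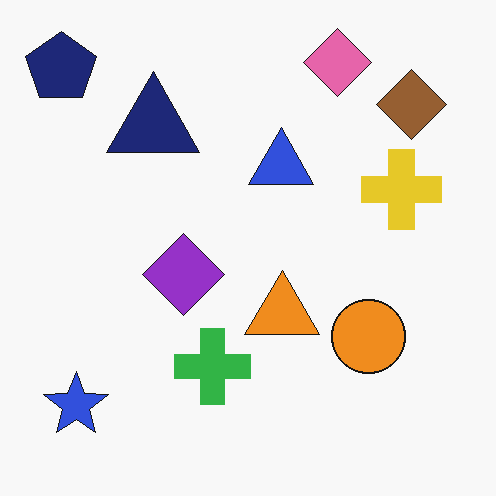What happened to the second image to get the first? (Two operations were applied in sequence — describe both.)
The first image is the second heavily blurred, then coarsely pixelated.

Shape edges and outlines are uniformly softened across the whole image. Shapes are reduced to large square blocks; fine edges and outlines are lost — a downscale-then-upscale (mosaic) effect.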